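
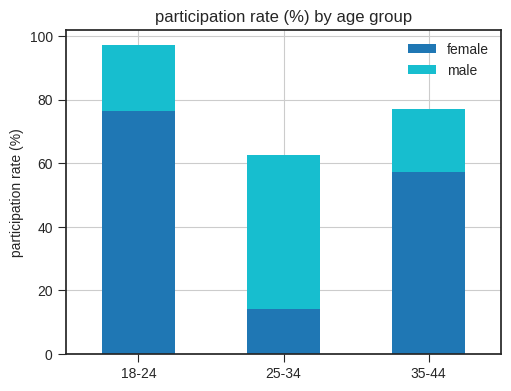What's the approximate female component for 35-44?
≈ 60

female top ≈ 60, bottom ≈ 0; segment ≈ 60.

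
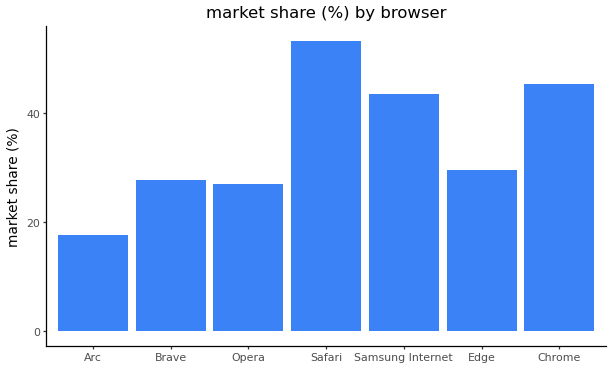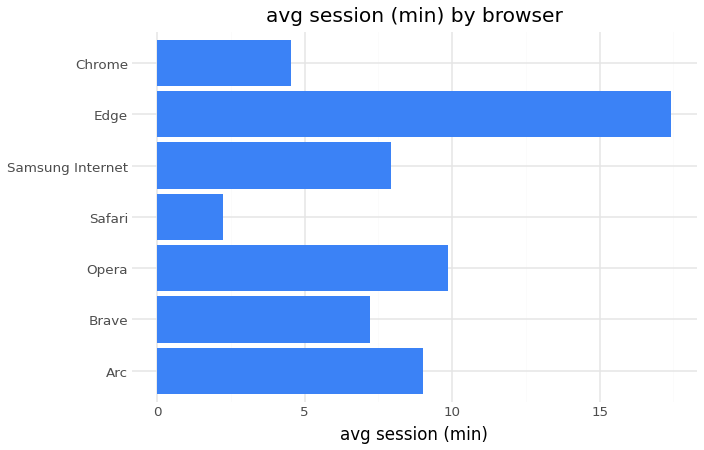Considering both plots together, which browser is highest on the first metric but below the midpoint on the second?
Chart 2 median avg session (min) ≈ 8; below-median browsers: Brave, Safari, Chrome. Among those, Safari has the highest market share (%) (≈ 55).

Safari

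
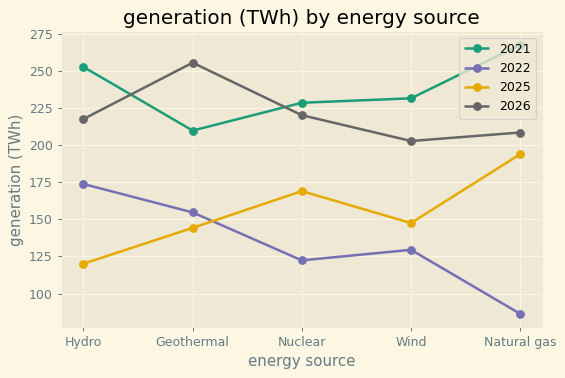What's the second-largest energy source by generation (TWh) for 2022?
Top 3 for 2022: Hydro ≈ 180, Geothermal ≈ 160, Wind ≈ 120.

Geothermal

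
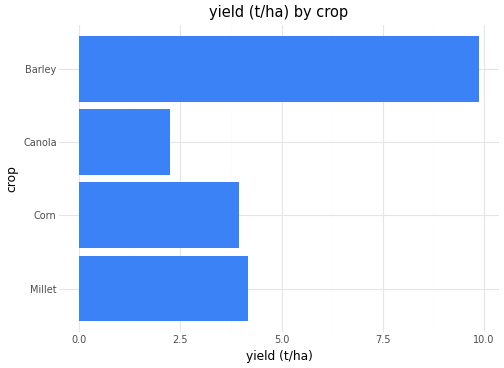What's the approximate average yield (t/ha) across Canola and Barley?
≈ 6

(2 + 10) / 2 ≈ 6.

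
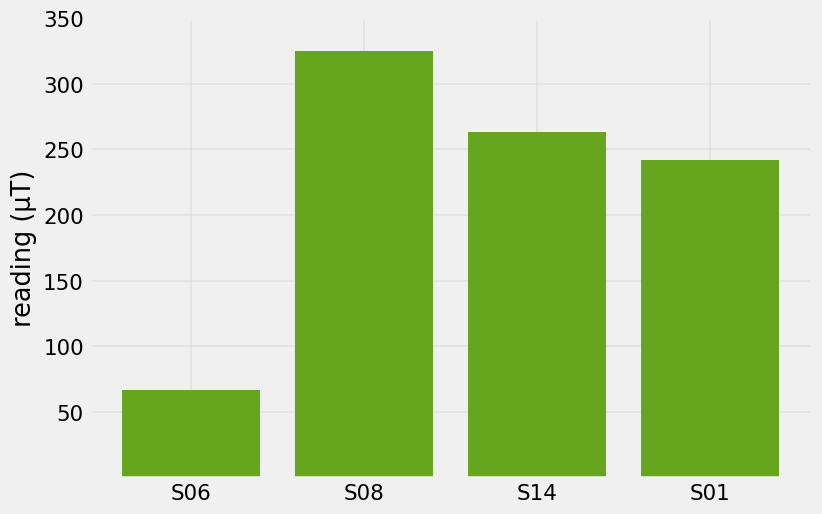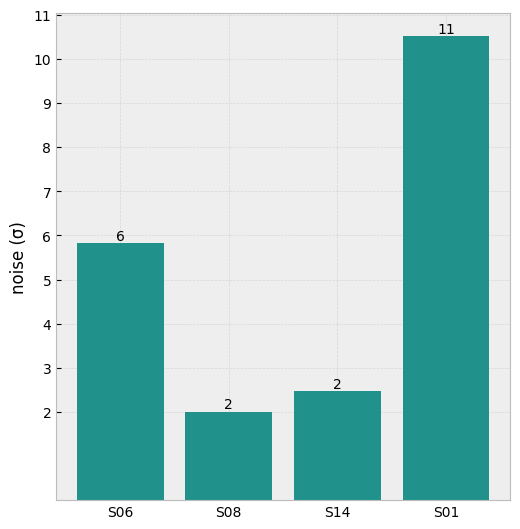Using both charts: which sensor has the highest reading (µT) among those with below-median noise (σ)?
S08

Chart 2 median noise (σ) ≈ 4; below-median sensors: S08, S14. Among those, S08 has the highest reading (µT) (≈ 300).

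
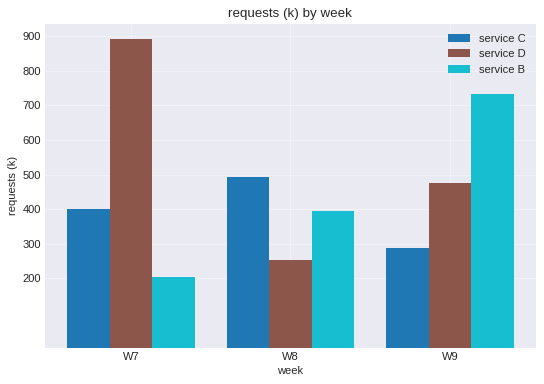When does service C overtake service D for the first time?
W7: service C ≈ 400 vs service D ≈ 900 (not yet); W8: service C ≈ 500 vs service D ≈ 300 (first crossover).

W8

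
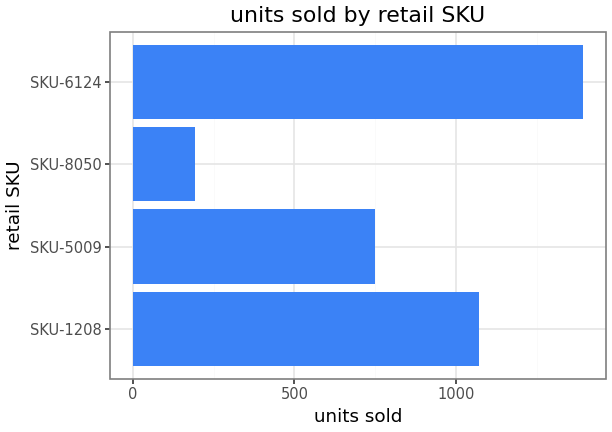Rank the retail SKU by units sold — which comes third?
Top 4: SKU-6124 ≈ 1400, SKU-1208 ≈ 1000, SKU-5009 ≈ 800, SKU-8050 ≈ 200.

SKU-5009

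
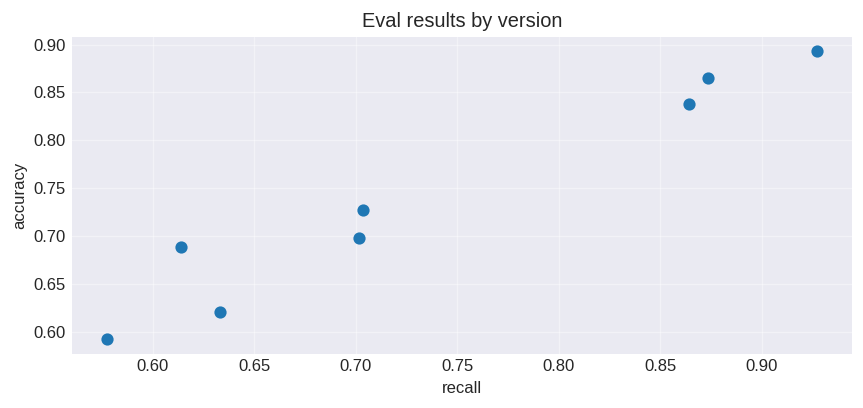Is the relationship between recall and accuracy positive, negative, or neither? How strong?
positive, strong

Points are positively correlated; strong (|r| ≈ 1.0).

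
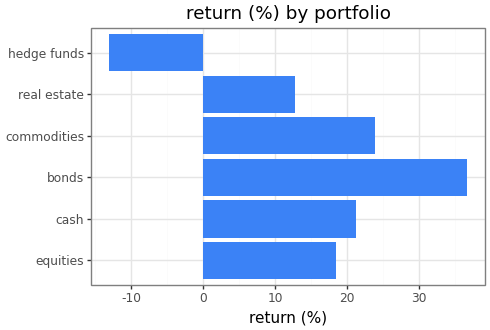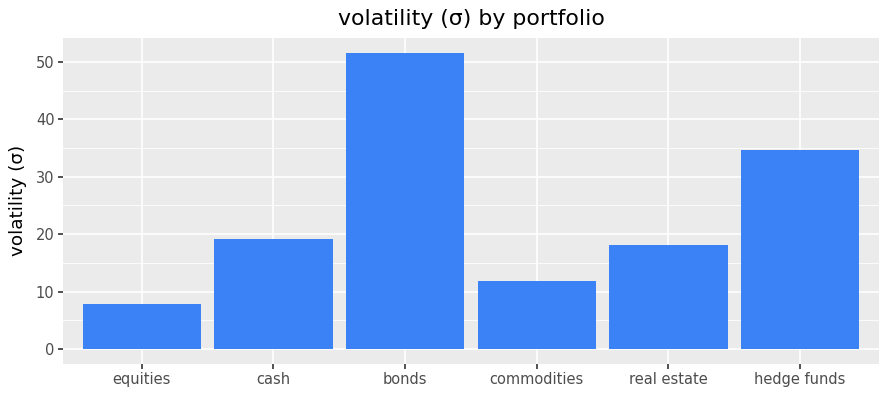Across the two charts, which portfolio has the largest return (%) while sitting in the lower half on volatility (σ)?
Chart 2 median volatility (σ) ≈ 20; below-median portfolios: equities, commodities, real estate. Among those, commodities has the highest return (%) (≈ 25).

commodities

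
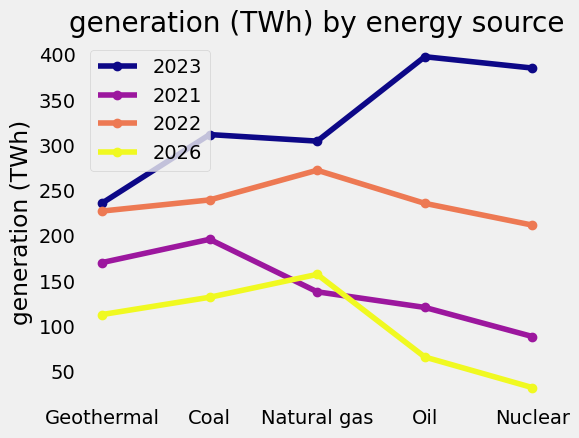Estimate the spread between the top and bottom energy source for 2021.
≈ 100

Max Coal ≈ 200, min Nuclear ≈ 100; range ≈ 100.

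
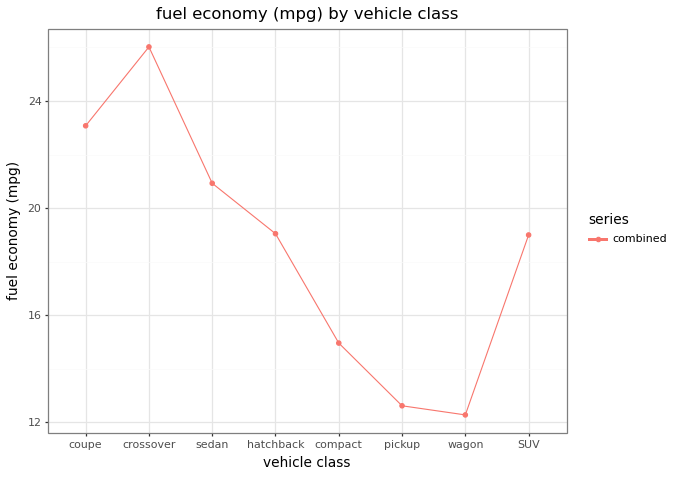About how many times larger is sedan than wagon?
≈ 1.67×

sedan ≈ 20, wagon ≈ 12; 20/12 ≈ 1.67.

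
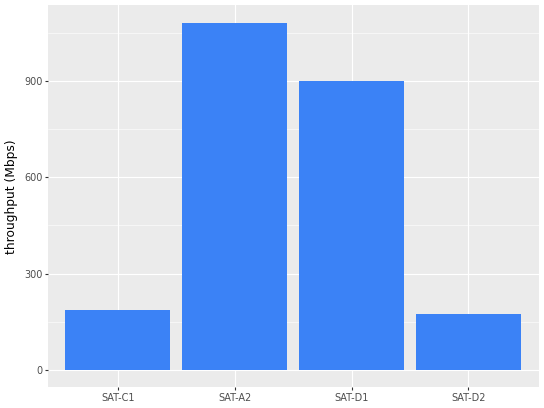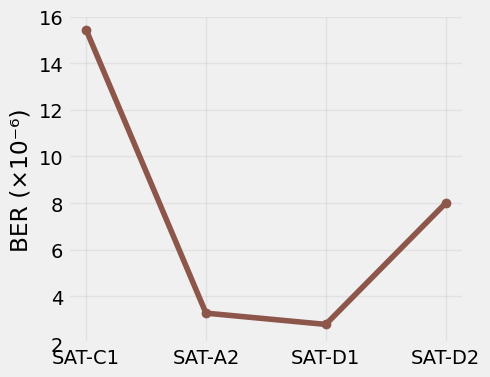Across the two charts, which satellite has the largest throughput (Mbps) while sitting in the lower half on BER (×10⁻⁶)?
SAT-A2

Chart 2 median BER (×10⁻⁶) ≈ 6; below-median satellites: SAT-A2, SAT-D1. Among those, SAT-A2 has the highest throughput (Mbps) (≈ 1100).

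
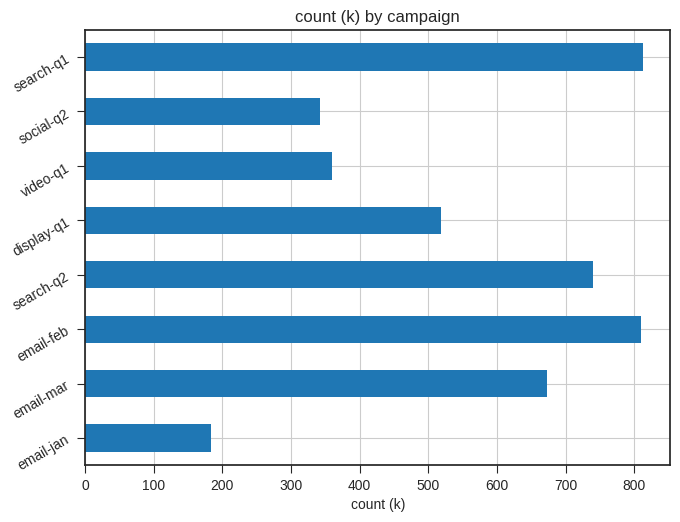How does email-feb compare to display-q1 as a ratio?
email-feb ≈ 800, display-q1 ≈ 500; 800/500 ≈ 1.6.

≈ 1.6×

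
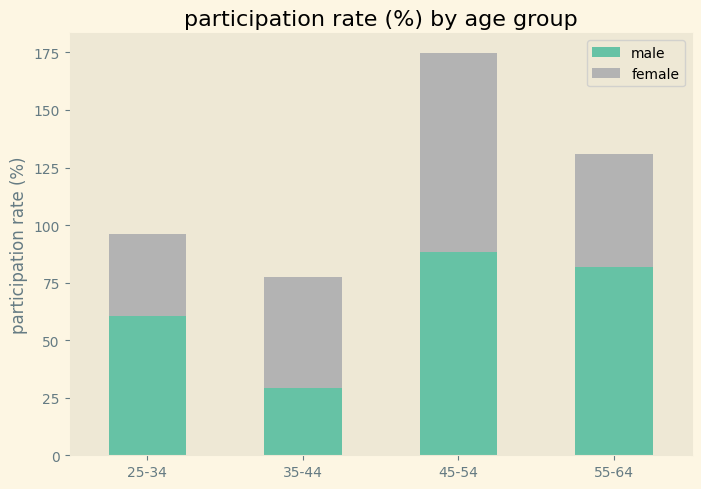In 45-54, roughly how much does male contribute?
≈ 80

male top ≈ 80, bottom ≈ 0; segment ≈ 80.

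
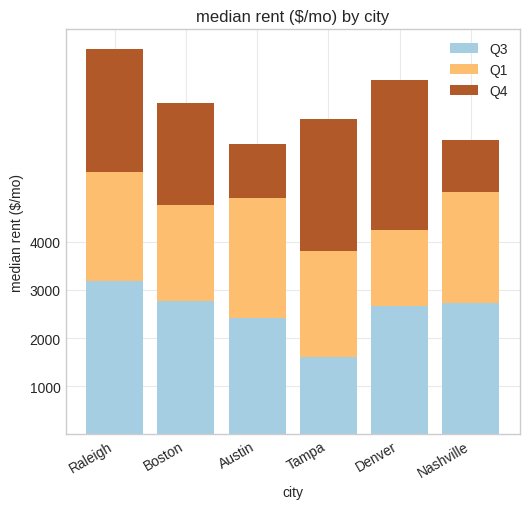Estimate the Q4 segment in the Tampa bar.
Q4 top ≈ 7000, bottom ≈ 4000; segment ≈ 3000.

≈ 3000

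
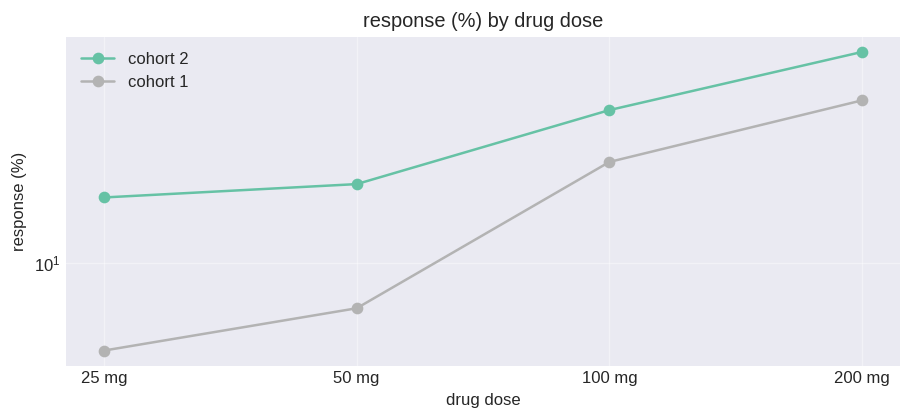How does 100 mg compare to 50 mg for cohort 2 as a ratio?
≈ 1.5×

100 mg ≈ 30, 50 mg ≈ 20; 30/20 ≈ 1.5.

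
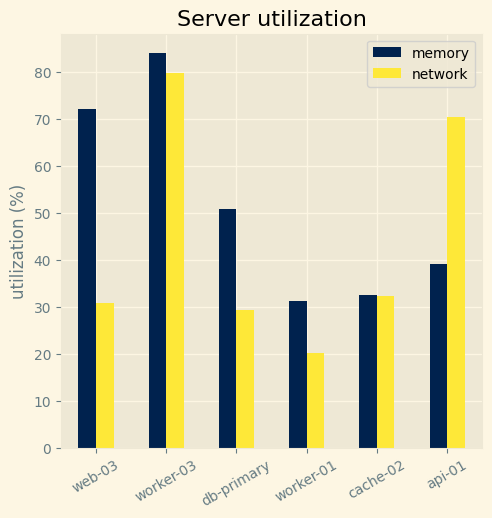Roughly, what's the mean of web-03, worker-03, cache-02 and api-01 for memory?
≈ 55

(70 + 80 + 30 + 40) / 4 ≈ 55.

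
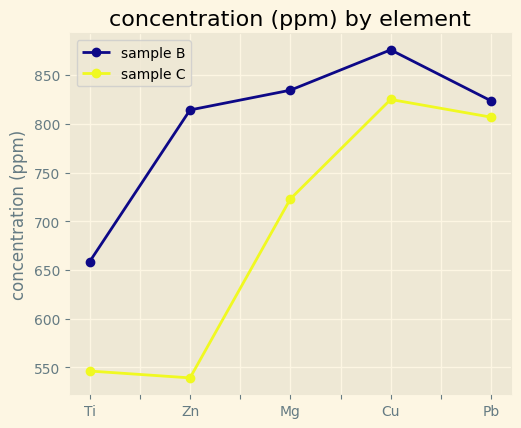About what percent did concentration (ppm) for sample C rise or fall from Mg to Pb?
≈ +14.3%

Mg ≈ 700, Pb ≈ 800; (800 − 700) / 700 ≈ +14.3%.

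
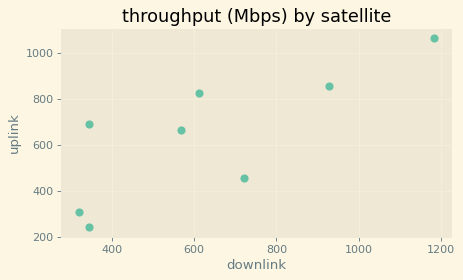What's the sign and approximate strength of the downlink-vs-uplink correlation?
Points are positively correlated; strong (|r| ≈ 0.8).

positive, strong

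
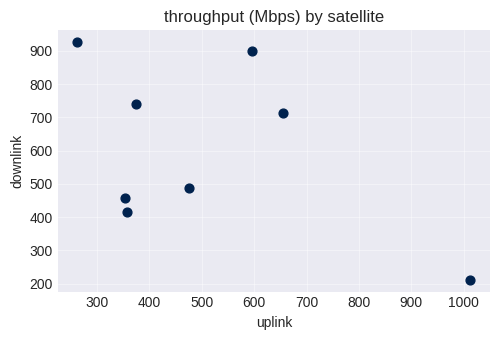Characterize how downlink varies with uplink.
Points are negatively correlated; moderate (|r| ≈ 0.5).

negative, moderate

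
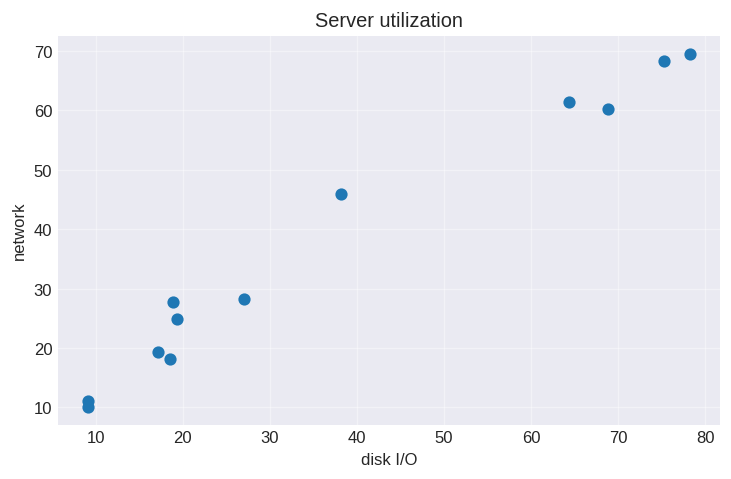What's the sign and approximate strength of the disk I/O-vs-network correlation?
Points are positively correlated; strong (|r| ≈ 1.0).

positive, strong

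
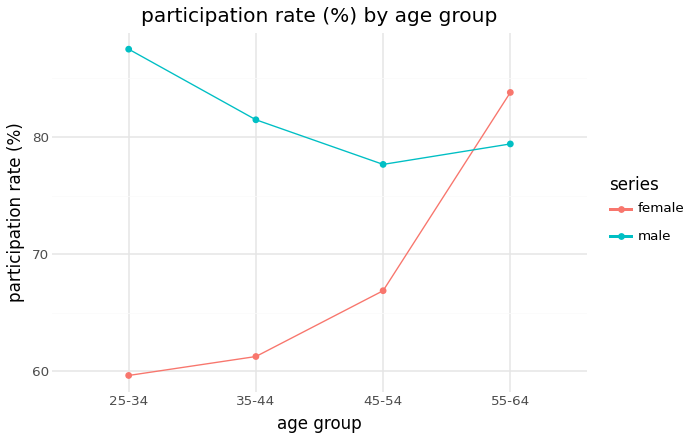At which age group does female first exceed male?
55-64

45-54: female ≈ 65 vs male ≈ 80 (not yet); 55-64: female ≈ 85 vs male ≈ 80 (first crossover).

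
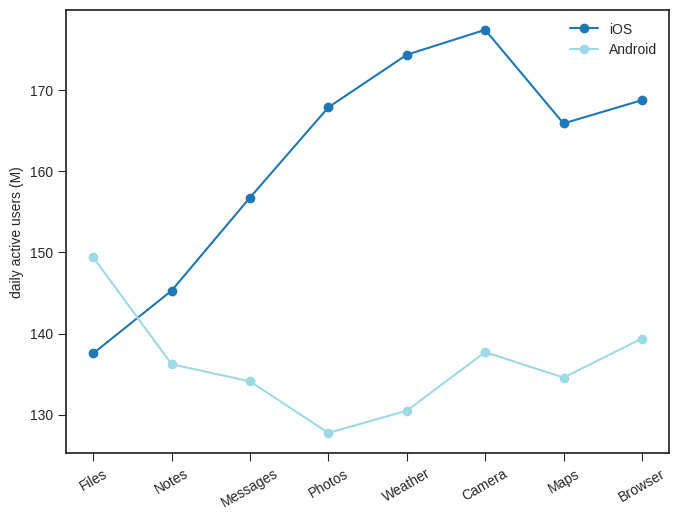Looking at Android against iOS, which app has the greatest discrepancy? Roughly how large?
Weather: Android ≈ 130, iOS ≈ 175 → gap ≈ 45. Next-largest (Photos) is only ≈ 40.

Weather, ≈ 45 M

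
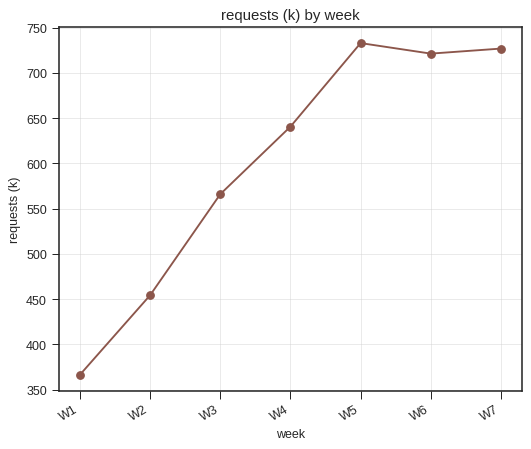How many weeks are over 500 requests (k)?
5

Above 500: W3, W4, W5, W6, W7.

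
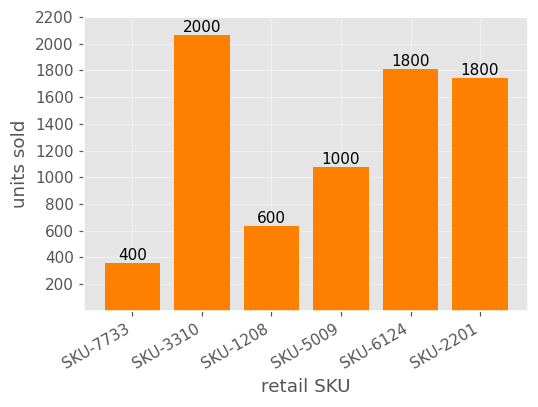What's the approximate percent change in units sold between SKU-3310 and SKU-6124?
≈ -10%

SKU-3310 ≈ 2000, SKU-6124 ≈ 1800; (1800 − 2000) / 2000 ≈ -10%.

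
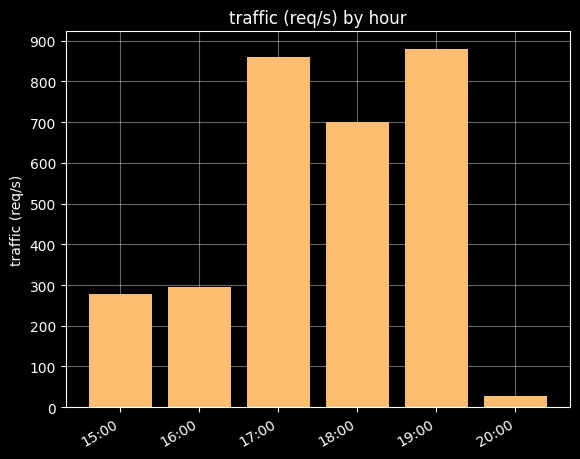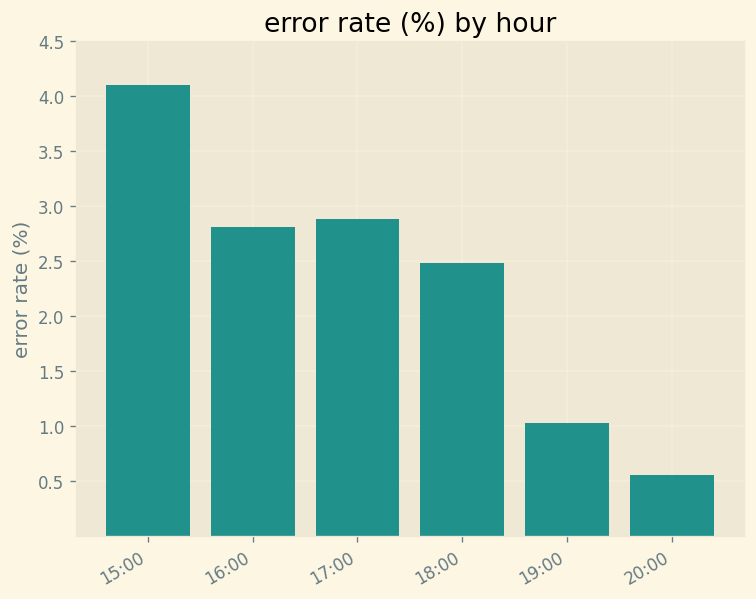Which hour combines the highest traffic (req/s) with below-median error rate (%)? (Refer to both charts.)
Chart 2 median error rate (%) ≈ 2.5; below-median hours: 18:00, 19:00, 20:00. Among those, 19:00 has the highest traffic (req/s) (≈ 900).

19:00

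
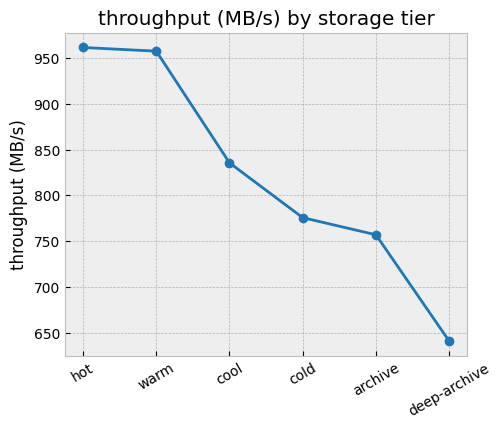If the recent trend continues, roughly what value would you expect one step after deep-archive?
≈ 575

Last three: 800, 750, 650 → slope ≈ -75/step → next ≈ 575.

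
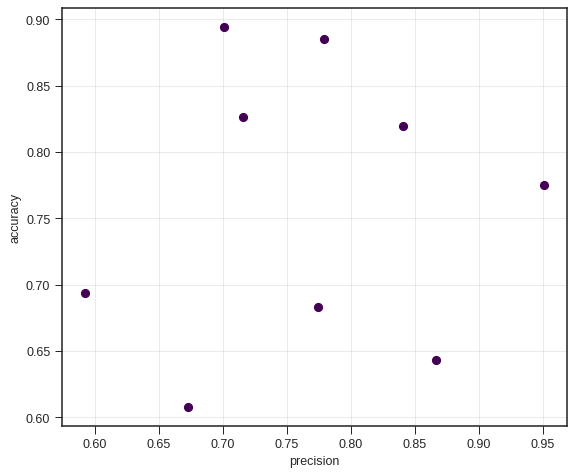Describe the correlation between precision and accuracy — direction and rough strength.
Points are roughly uncorrelated; weak (|r| ≈ 0.1).

no clear correlation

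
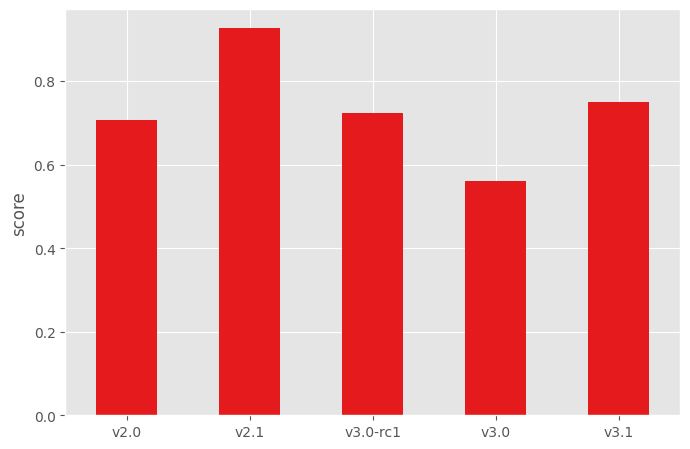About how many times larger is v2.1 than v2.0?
≈ 1.29×

v2.1 ≈ 0.9, v2.0 ≈ 0.7; 0.9/0.7 ≈ 1.29.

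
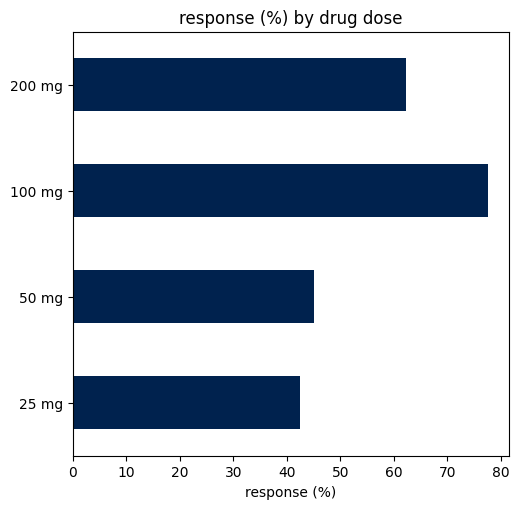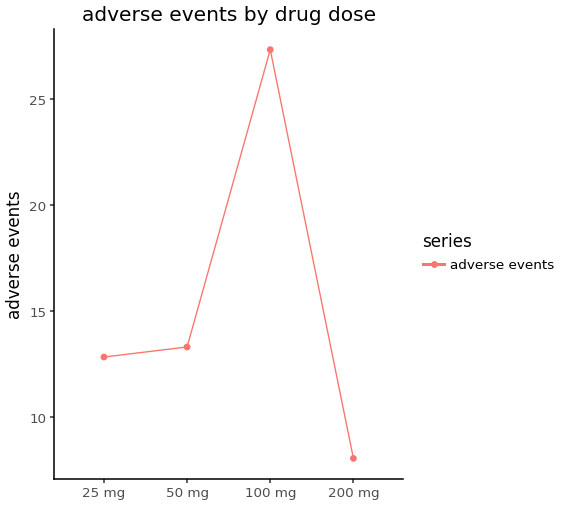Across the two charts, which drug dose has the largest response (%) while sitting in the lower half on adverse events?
Chart 2 median adverse events ≈ 15; below-median drug doses: 25 mg, 200 mg. Among those, 200 mg has the highest response (%) (≈ 60).

200 mg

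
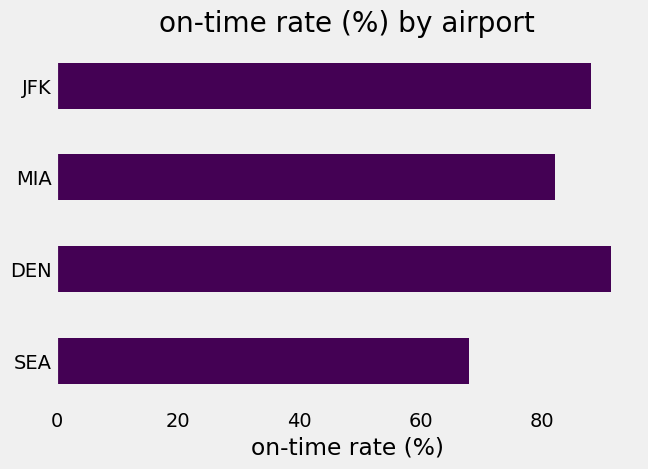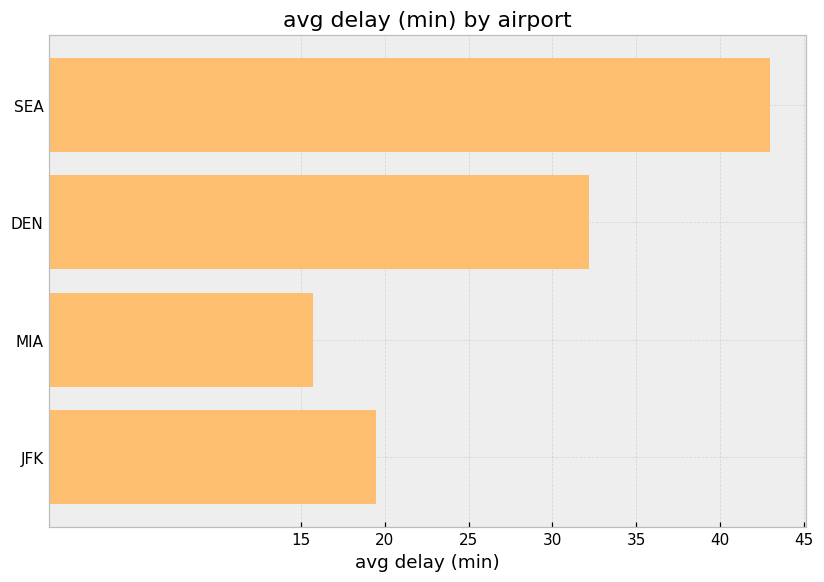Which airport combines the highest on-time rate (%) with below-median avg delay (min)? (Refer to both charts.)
Chart 2 median avg delay (min) ≈ 25; below-median airports: MIA, JFK. Among those, JFK has the highest on-time rate (%) (≈ 90).

JFK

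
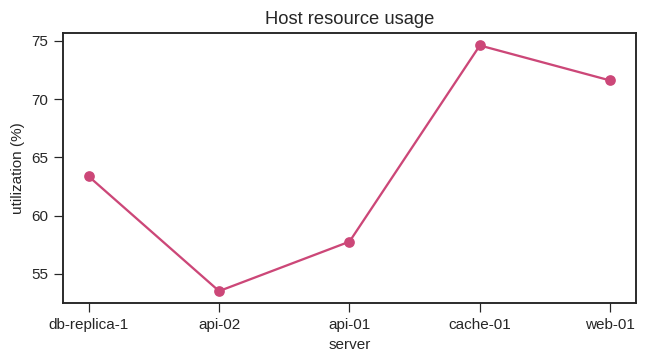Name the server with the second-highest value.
web-01

Top 3: cache-01 ≈ 74, web-01 ≈ 72, db-replica-1 ≈ 64.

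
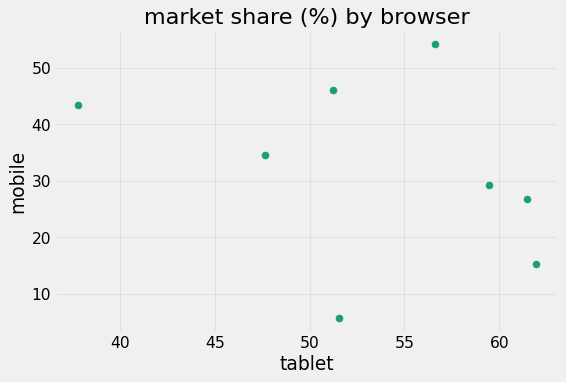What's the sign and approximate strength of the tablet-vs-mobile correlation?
negative, weak

Points are negatively correlated; weak (|r| ≈ 0.3).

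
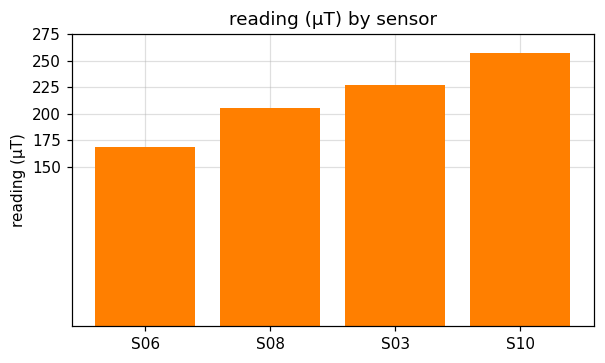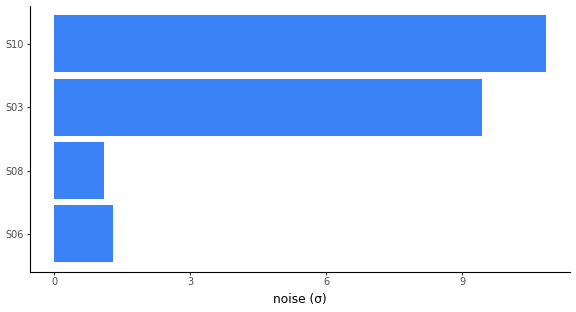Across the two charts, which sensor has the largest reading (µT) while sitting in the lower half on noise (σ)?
S08

Chart 2 median noise (σ) ≈ 5; below-median sensors: S06, S08. Among those, S08 has the highest reading (µT) (≈ 200).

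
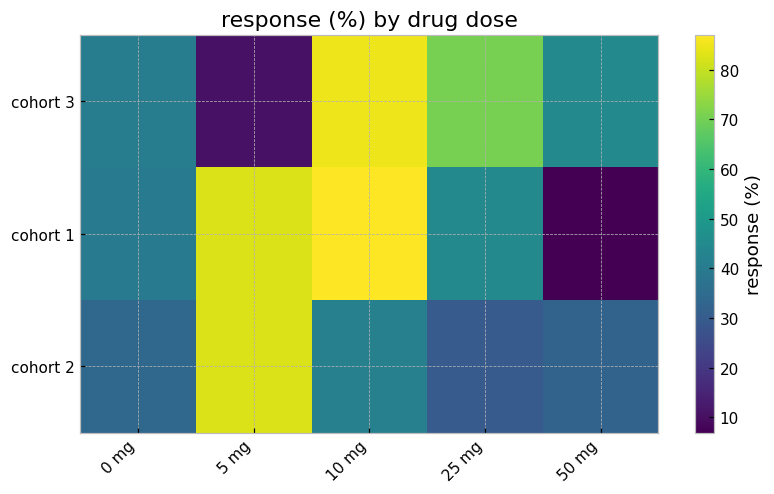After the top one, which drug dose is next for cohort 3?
Top 3 for cohort 3: 10 mg ≈ 80, 25 mg ≈ 70, 50 mg ≈ 40.

25 mg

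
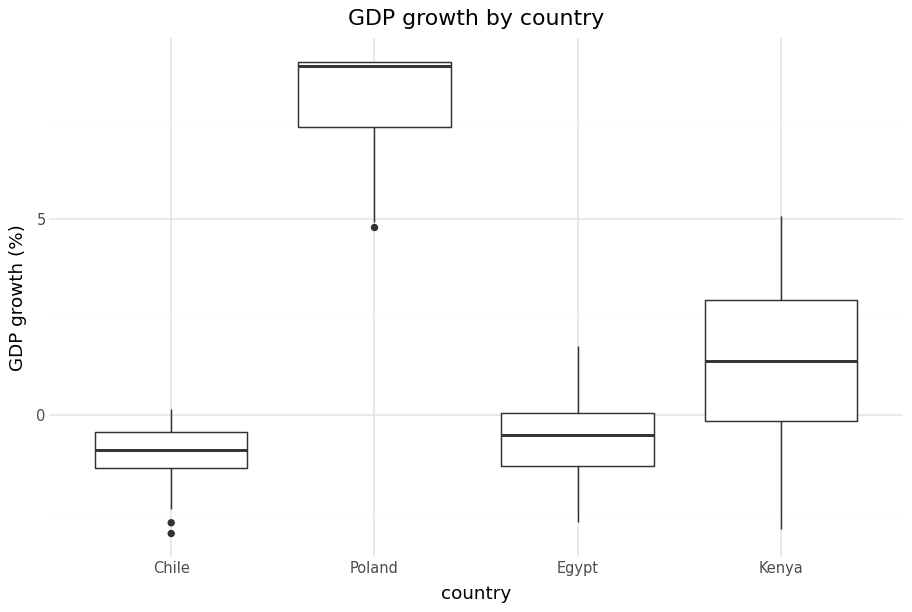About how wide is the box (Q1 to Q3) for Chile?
≈ 1

Q3 ≈ 0, Q1 ≈ -1; IQR ≈ 1.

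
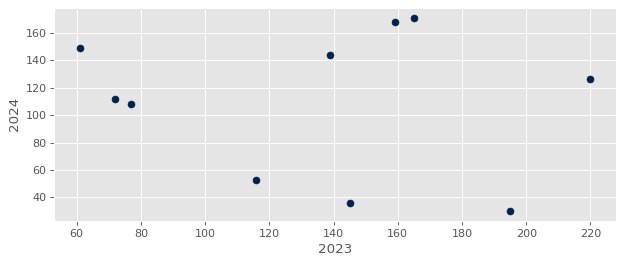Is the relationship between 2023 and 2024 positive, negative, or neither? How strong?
Points are roughly uncorrelated; weak (|r| ≈ 0.1).

no clear correlation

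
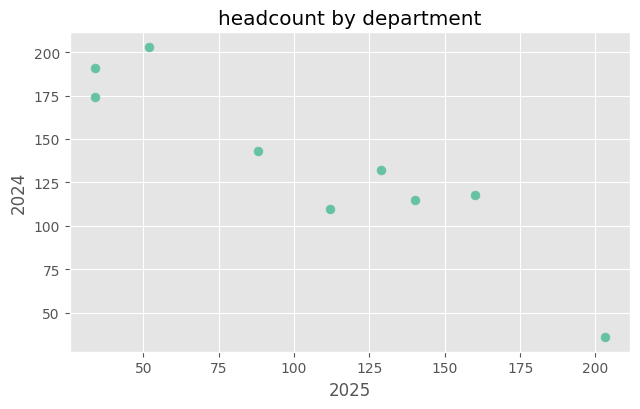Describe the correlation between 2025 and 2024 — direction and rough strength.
Points are negatively correlated; strong (|r| ≈ 0.9).

negative, strong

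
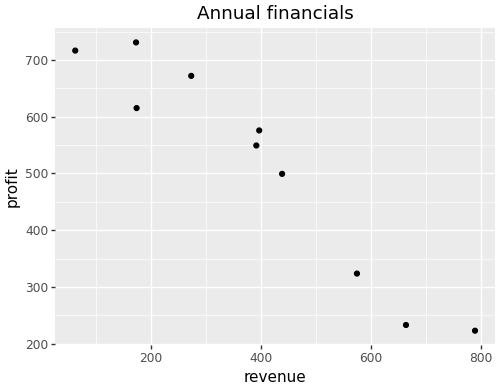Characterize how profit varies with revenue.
Points are negatively correlated; strong (|r| ≈ 1.0).

negative, strong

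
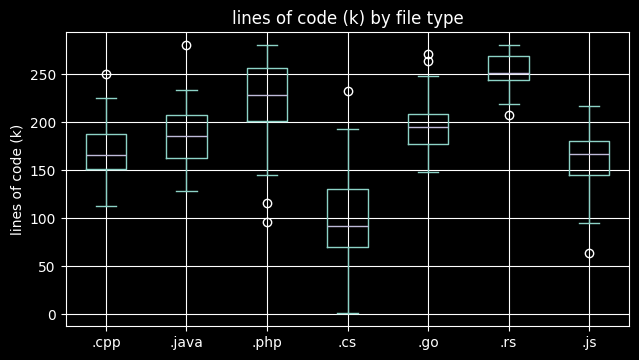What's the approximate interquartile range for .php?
Q3 ≈ 260, Q1 ≈ 200; IQR ≈ 60.

≈ 60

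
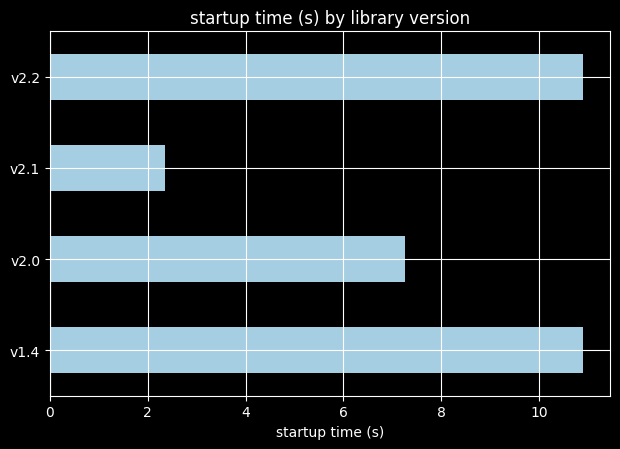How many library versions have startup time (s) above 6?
Above 6: v1.4, v2.0, v2.2.

3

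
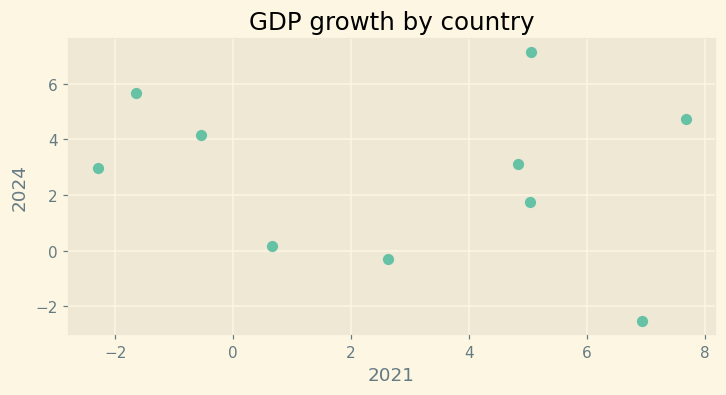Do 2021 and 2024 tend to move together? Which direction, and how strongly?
Points are roughly uncorrelated; weak (|r| ≈ 0.2).

no clear correlation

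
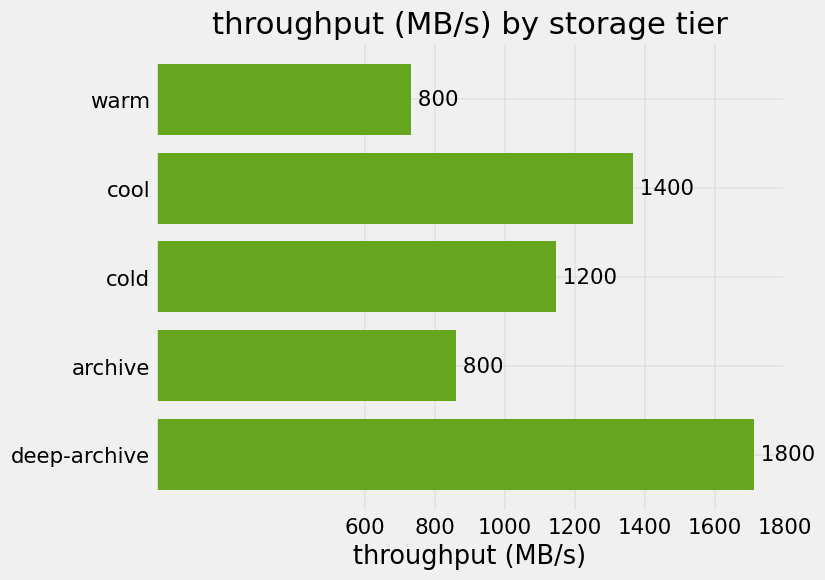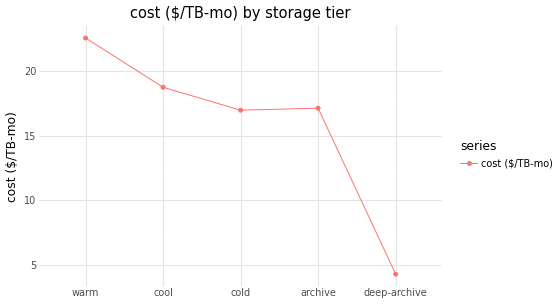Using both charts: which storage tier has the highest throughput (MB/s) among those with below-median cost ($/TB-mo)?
deep-archive

Chart 2 median cost ($/TB-mo) ≈ 15; below-median storage tiers: cold, deep-archive. Among those, deep-archive has the highest throughput (MB/s) (≈ 1800).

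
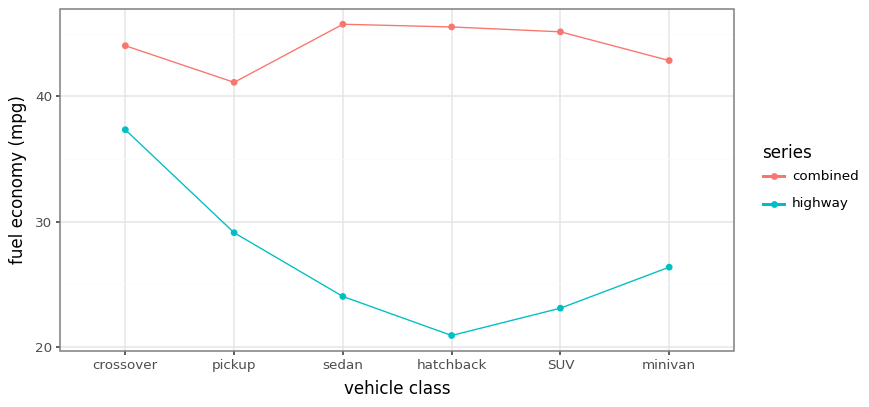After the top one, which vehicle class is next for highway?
pickup

Top 3 for highway: crossover ≈ 35, pickup ≈ 30, minivan ≈ 25.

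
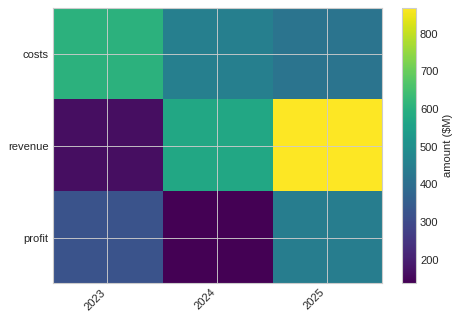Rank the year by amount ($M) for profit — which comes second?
Top 3 for profit: 2025 ≈ 400, 2023 ≈ 300, 2024 ≈ 100.

2023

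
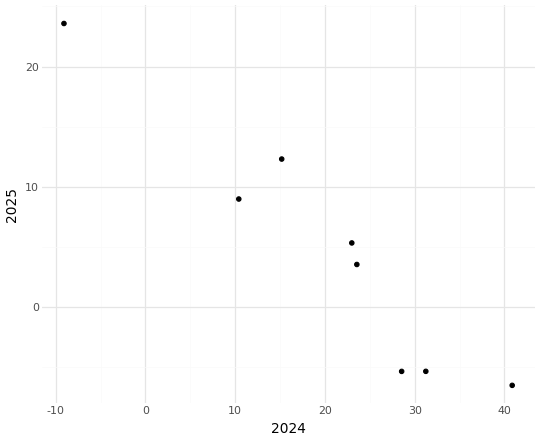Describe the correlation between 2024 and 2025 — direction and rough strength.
negative, strong

Points are negatively correlated; strong (|r| ≈ 1.0).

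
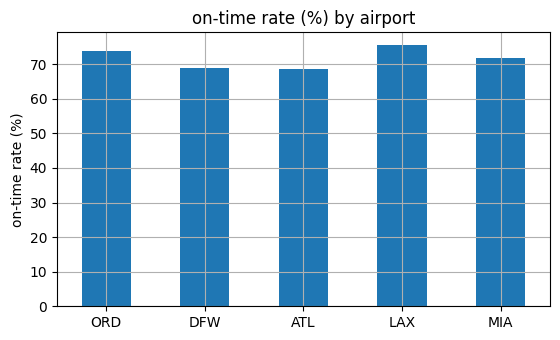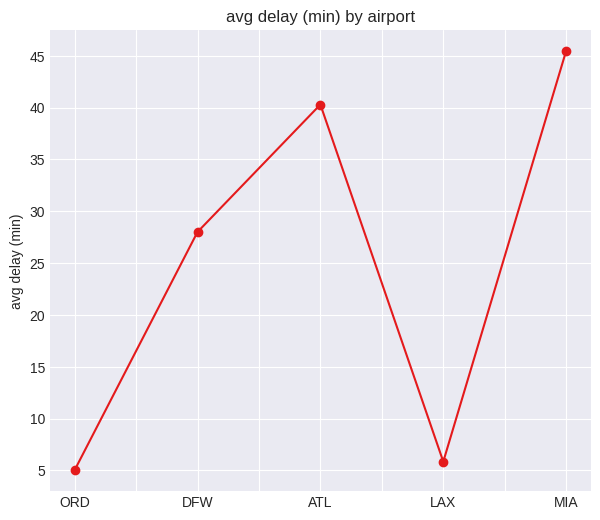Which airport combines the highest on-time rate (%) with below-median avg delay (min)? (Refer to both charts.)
LAX

Chart 2 median avg delay (min) ≈ 30; below-median airports: ORD, LAX. Among those, LAX has the highest on-time rate (%) (≈ 80).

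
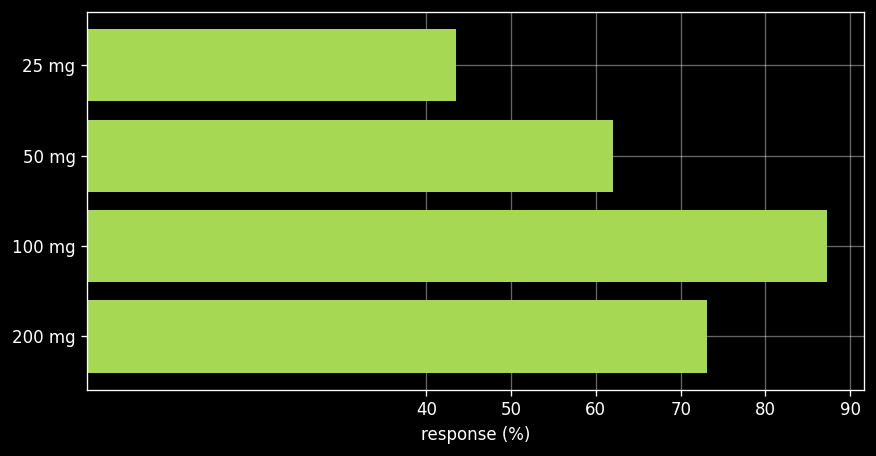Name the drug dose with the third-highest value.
Top 4: 100 mg ≈ 90, 200 mg ≈ 70, 50 mg ≈ 60, 25 mg ≈ 40.

50 mg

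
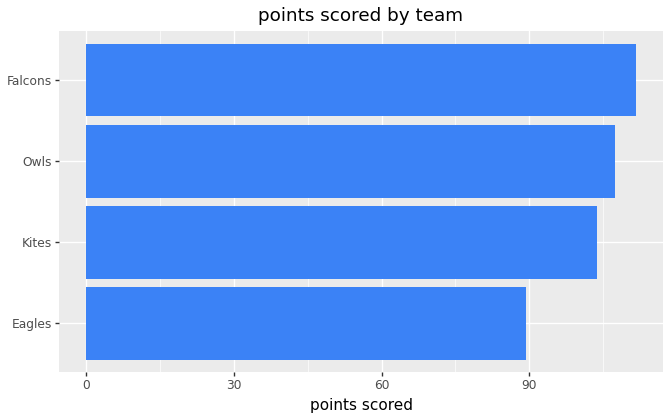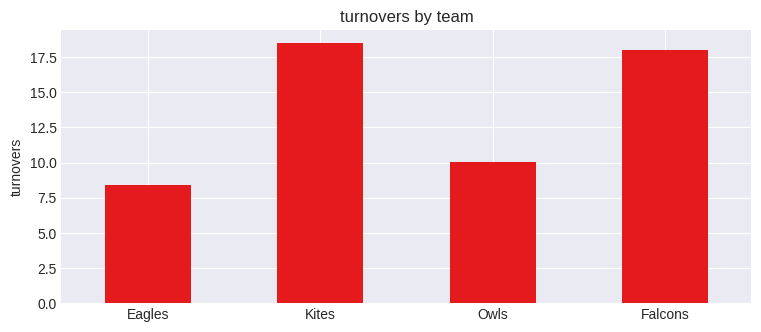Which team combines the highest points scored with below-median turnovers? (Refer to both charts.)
Owls

Chart 2 median turnovers ≈ 14; below-median teams: Eagles, Owls. Among those, Owls has the highest points scored (≈ 100).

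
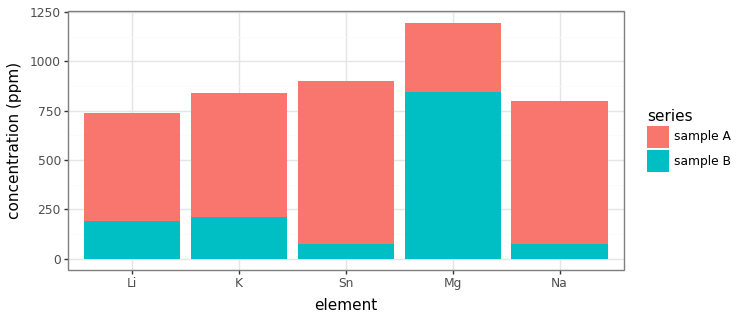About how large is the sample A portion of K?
≈ 600

sample A top ≈ 800, bottom ≈ 200; segment ≈ 600.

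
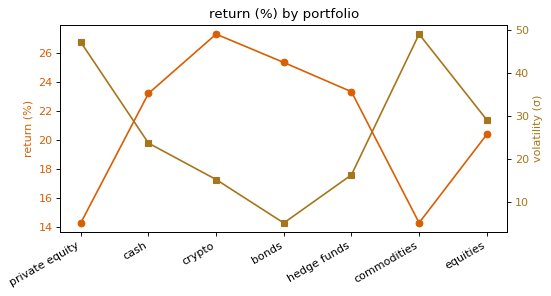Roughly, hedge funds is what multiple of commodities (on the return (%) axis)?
hedge funds ≈ 24, commodities ≈ 14; 24/14 ≈ 1.71.

≈ 1.71×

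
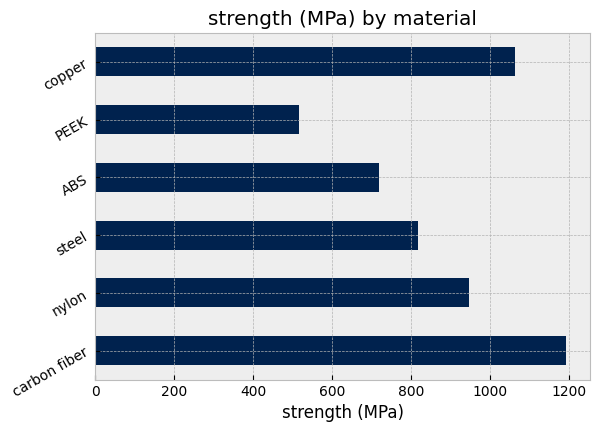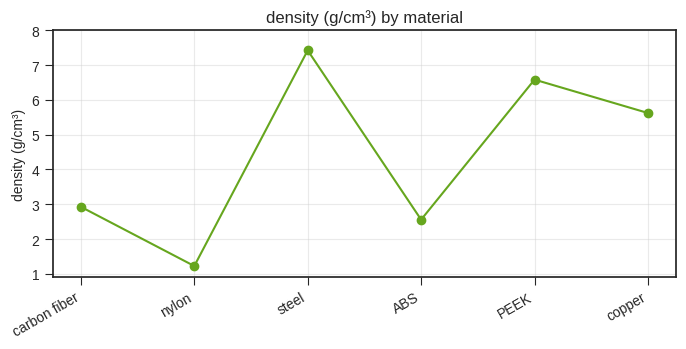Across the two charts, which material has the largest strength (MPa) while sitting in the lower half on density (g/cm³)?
carbon fiber

Chart 2 median density (g/cm³) ≈ 4; below-median materials: carbon fiber, nylon, ABS. Among those, carbon fiber has the highest strength (MPa) (≈ 1200).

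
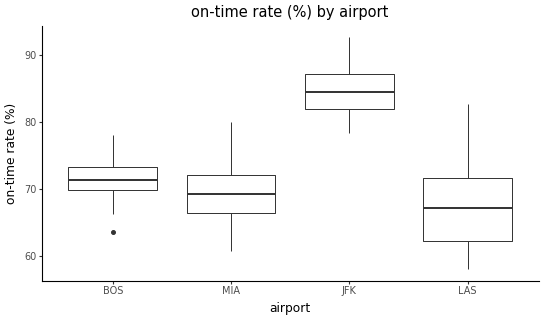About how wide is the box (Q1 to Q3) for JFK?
Q3 ≈ 88, Q1 ≈ 82; IQR ≈ 6.

≈ 6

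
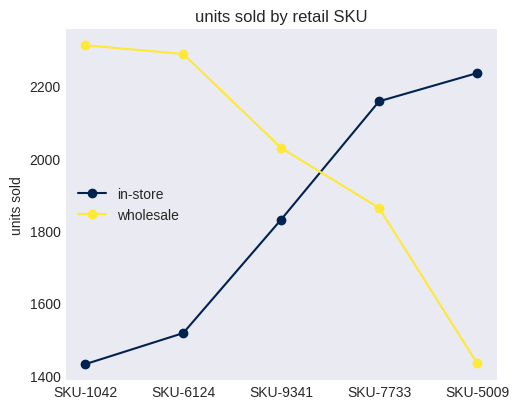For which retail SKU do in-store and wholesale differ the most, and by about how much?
SKU-1042, ≈ 900

SKU-1042: in-store ≈ 1400, wholesale ≈ 2300 → gap ≈ 900. Next-largest (SKU-5009) is only ≈ 800.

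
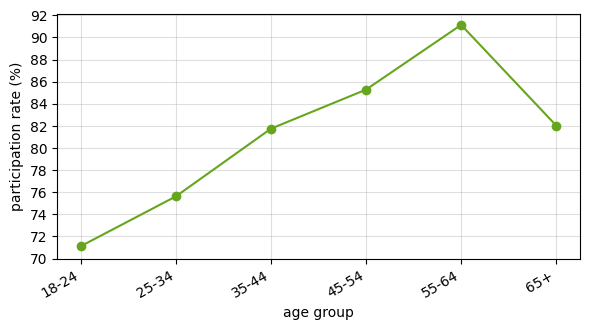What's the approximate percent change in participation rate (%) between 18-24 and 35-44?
18-24 ≈ 72, 35-44 ≈ 82; (82 − 72) / 72 ≈ +13.9%.

≈ +13.9%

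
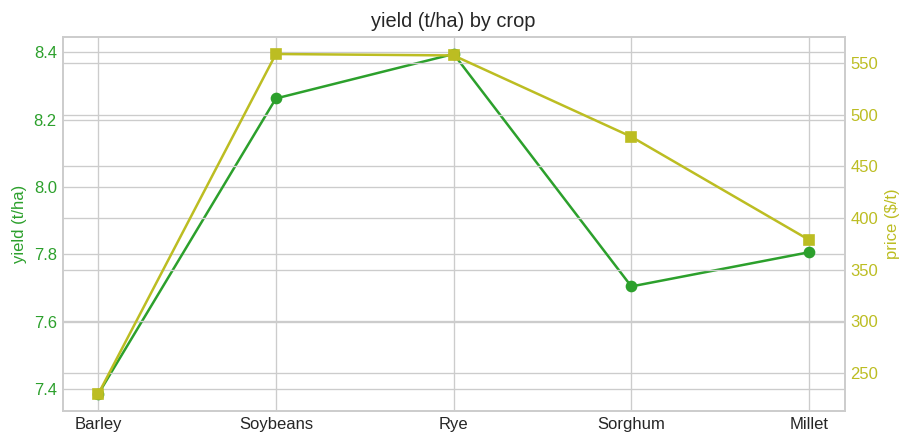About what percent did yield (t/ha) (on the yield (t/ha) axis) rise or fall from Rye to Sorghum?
≈ -8.3%

Rye ≈ 8.4, Sorghum ≈ 7.7; (7.7 − 8.4) / 8.4 ≈ -8.3%.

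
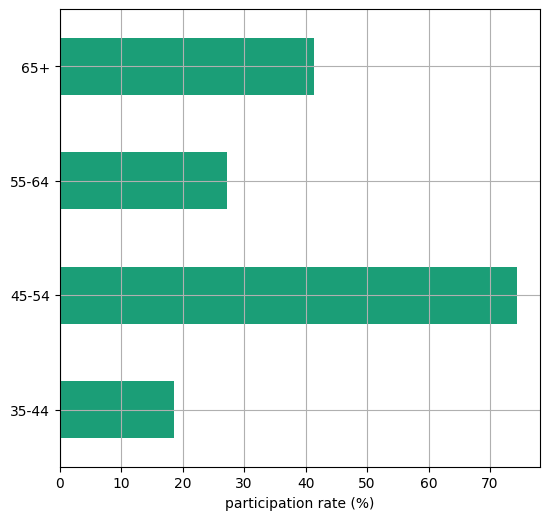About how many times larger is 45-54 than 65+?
≈ 1.75×

45-54 ≈ 70, 65+ ≈ 40; 70/40 ≈ 1.75.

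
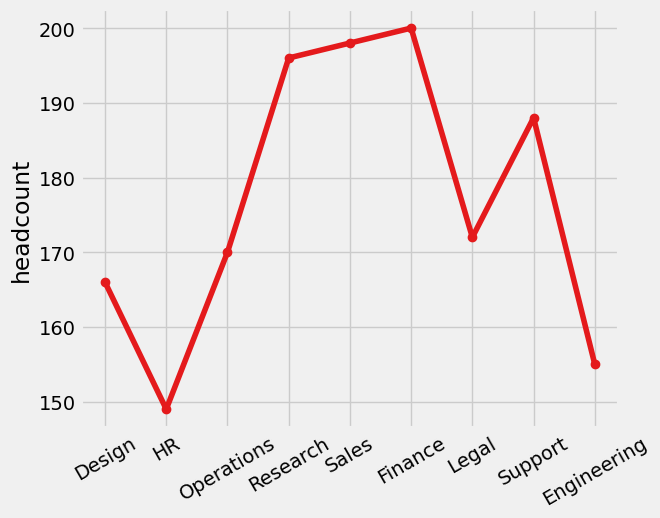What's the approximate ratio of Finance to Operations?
Finance ≈ 200, Operations ≈ 170; 200/170 ≈ 1.18.

≈ 1.18×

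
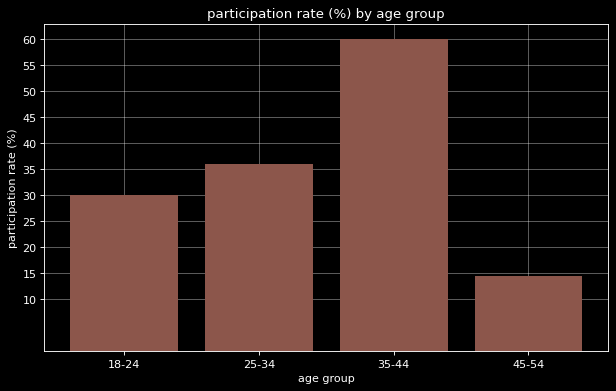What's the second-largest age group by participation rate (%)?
25-34

Top 3: 35-44 ≈ 60, 25-34 ≈ 35, 18-24 ≈ 30.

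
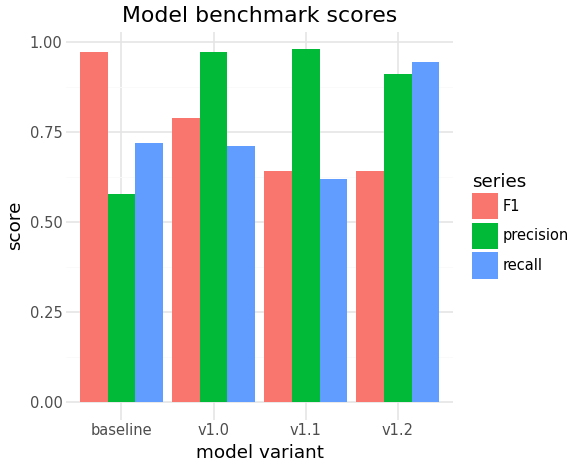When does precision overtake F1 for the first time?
baseline: precision ≈ 0.6 vs F1 ≈ 1.0 (not yet); v1.0: precision ≈ 1.0 vs F1 ≈ 0.8 (first crossover).

v1.0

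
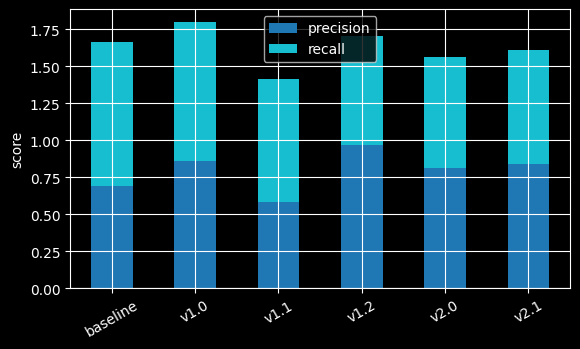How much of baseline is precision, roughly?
precision top ≈ 0.6, bottom ≈ 0.0; segment ≈ 0.6.

≈ 0.6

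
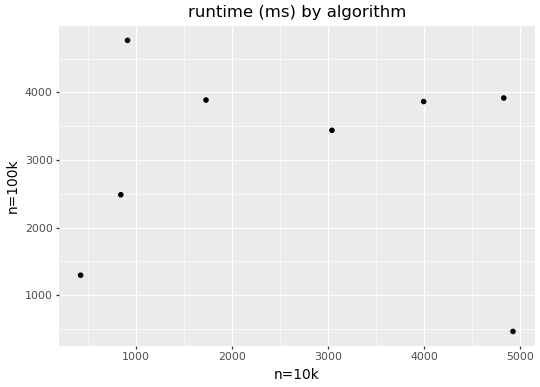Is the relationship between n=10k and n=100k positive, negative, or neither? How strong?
Points are roughly uncorrelated; weak (|r| ≈ 0.1).

no clear correlation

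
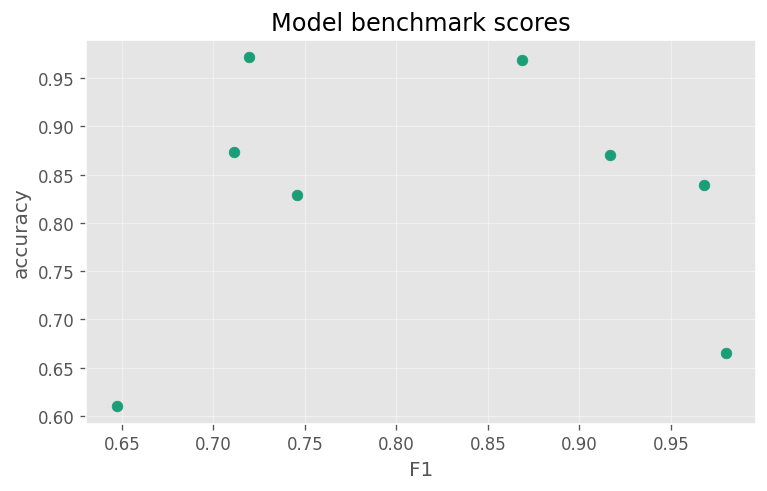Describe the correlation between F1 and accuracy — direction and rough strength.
Points are roughly uncorrelated; weak (|r| ≈ 0.0).

no clear correlation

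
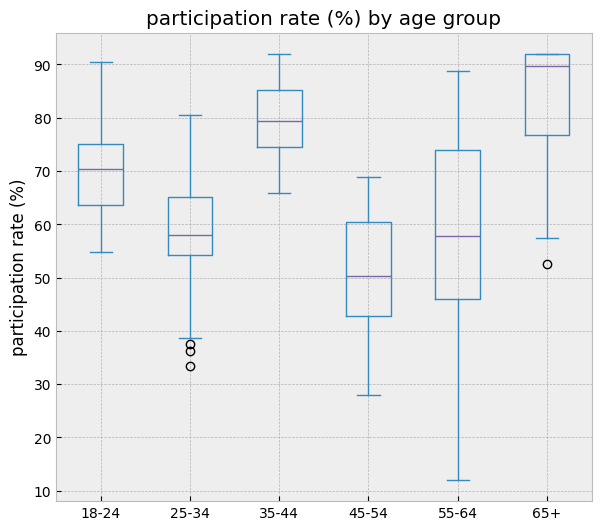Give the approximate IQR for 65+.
Q3 ≈ 90, Q1 ≈ 75; IQR ≈ 15.

≈ 15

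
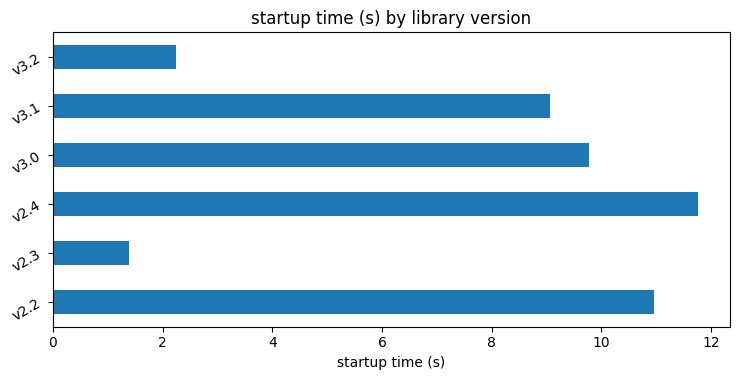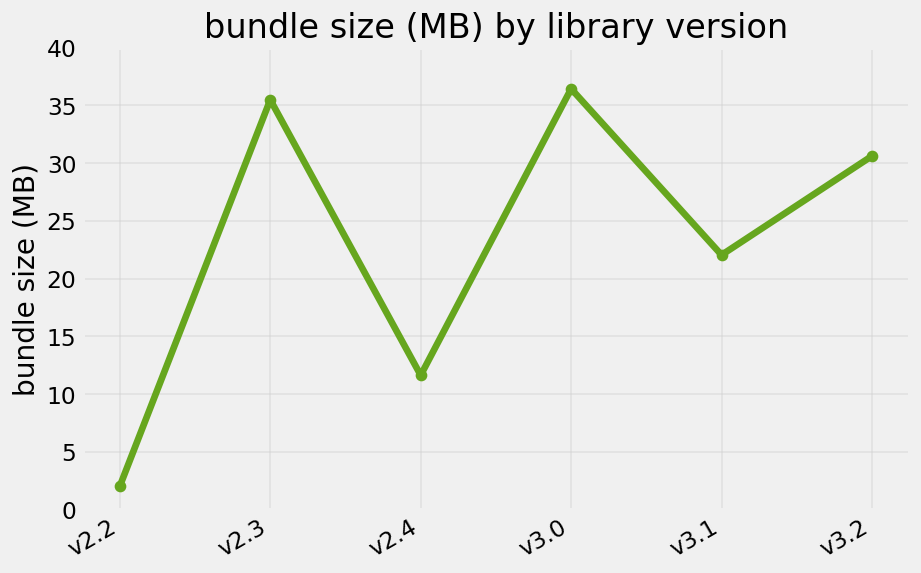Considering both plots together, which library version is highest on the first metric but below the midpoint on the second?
Chart 2 median bundle size (MB) ≈ 25; below-median library versions: v2.2, v2.4, v3.1. Among those, v2.4 has the highest startup time (s) (≈ 12).

v2.4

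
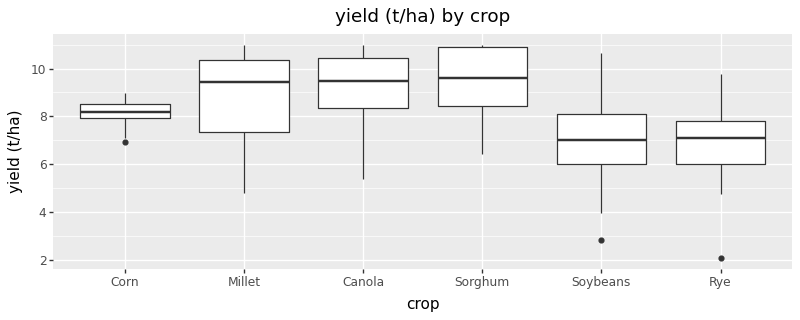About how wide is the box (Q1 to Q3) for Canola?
Q3 ≈ 10.5, Q1 ≈ 8.5; IQR ≈ 2.0.

≈ 2.0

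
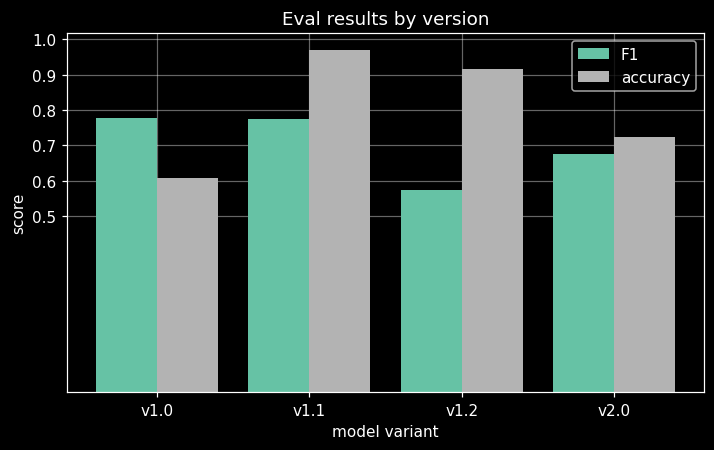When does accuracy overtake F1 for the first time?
v1.0: accuracy ≈ 0.6 vs F1 ≈ 0.8 (not yet); v1.1: accuracy ≈ 1.0 vs F1 ≈ 0.8 (first crossover).

v1.1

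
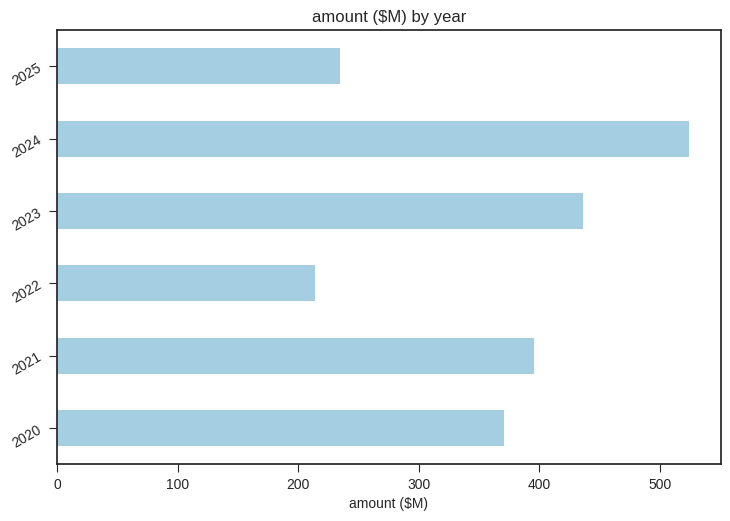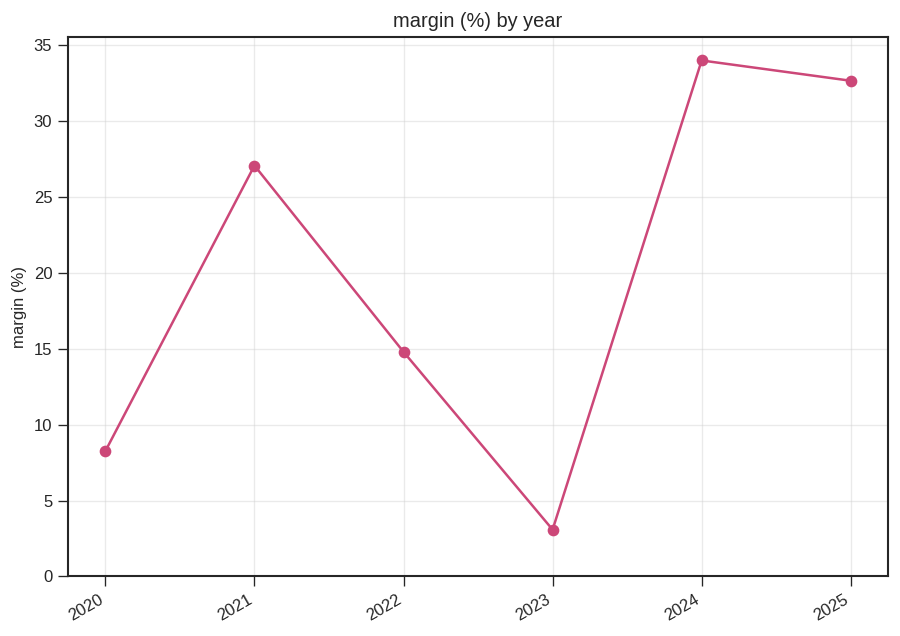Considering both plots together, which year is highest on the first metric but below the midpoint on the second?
2023

Chart 2 median margin (%) ≈ 20; below-median years: 2020, 2022, 2023. Among those, 2023 has the highest amount ($M) (≈ 450).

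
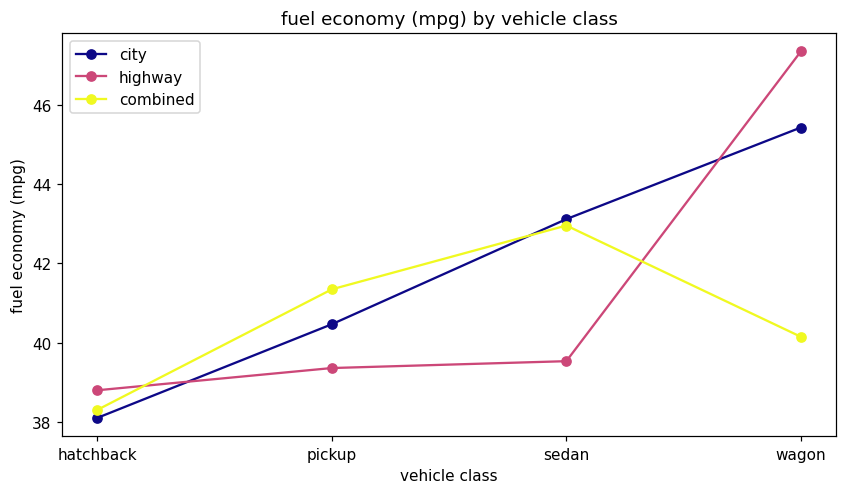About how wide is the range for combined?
Max sedan ≈ 43, min hatchback ≈ 38; range ≈ 5.

≈ 5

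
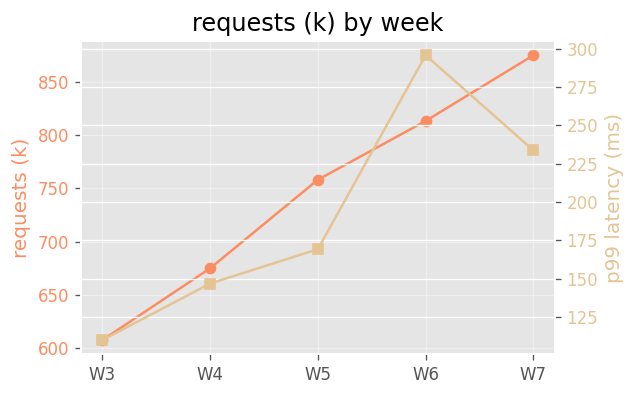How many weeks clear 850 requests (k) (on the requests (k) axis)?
1

Above 850: W7.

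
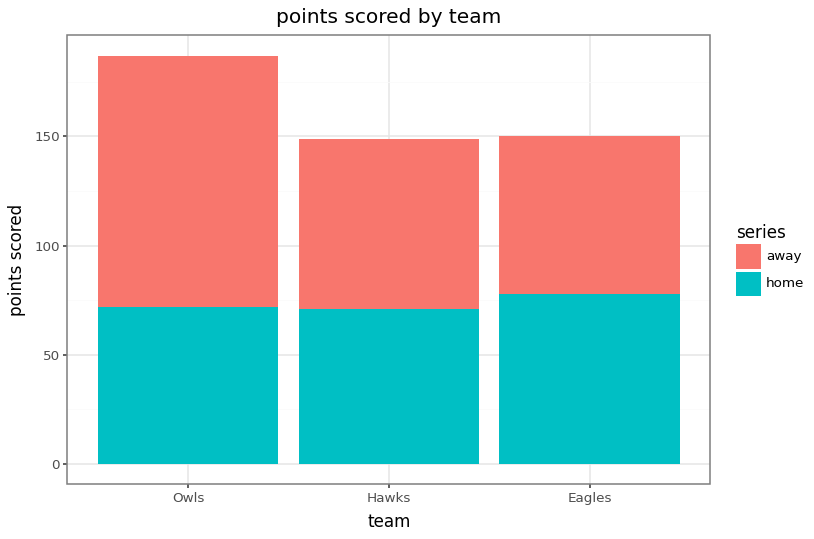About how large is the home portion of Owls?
home top ≈ 80, bottom ≈ 0; segment ≈ 80.

≈ 80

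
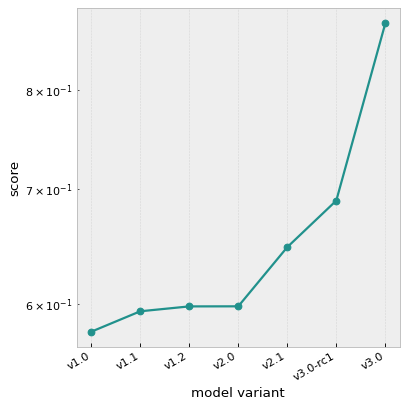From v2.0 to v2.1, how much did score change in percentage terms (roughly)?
≈ +8.3%

v2.0 ≈ 0.60, v2.1 ≈ 0.65; (0.65 − 0.60) / 0.60 ≈ +8.3%.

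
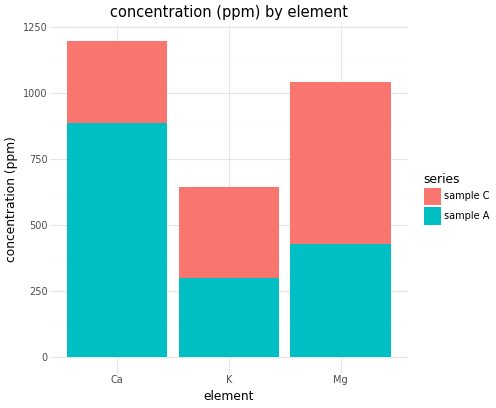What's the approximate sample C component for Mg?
≈ 600

sample C top ≈ 1000, bottom ≈ 400; segment ≈ 600.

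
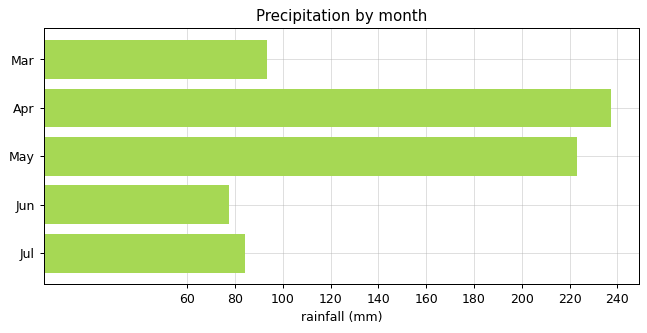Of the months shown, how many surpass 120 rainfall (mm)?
Above 120: Apr, May.

2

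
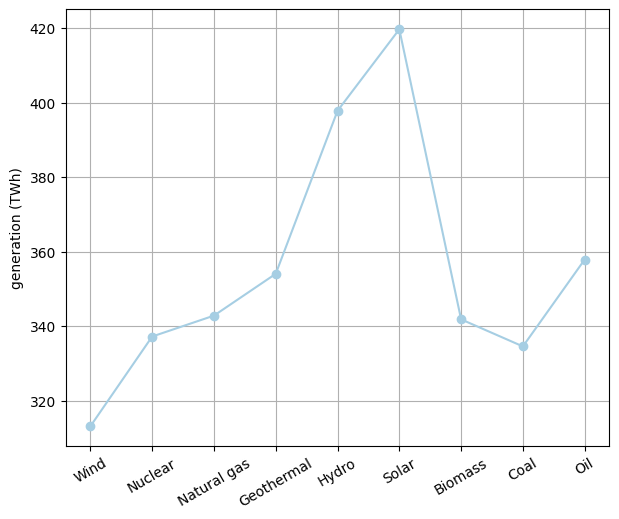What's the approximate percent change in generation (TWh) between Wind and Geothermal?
Wind ≈ 310, Geothermal ≈ 350; (350 − 310) / 310 ≈ +12.9%.

≈ +12.9%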